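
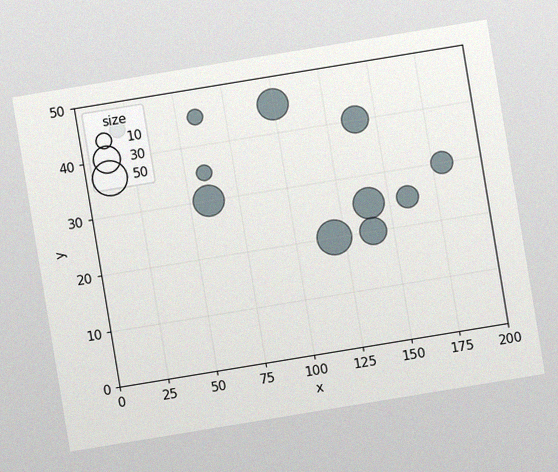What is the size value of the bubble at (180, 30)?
The chart is tilted about 9° counter-clockwise, with some photo noise. Matching the bubble at (180, 30) against the size legend gives 20.

20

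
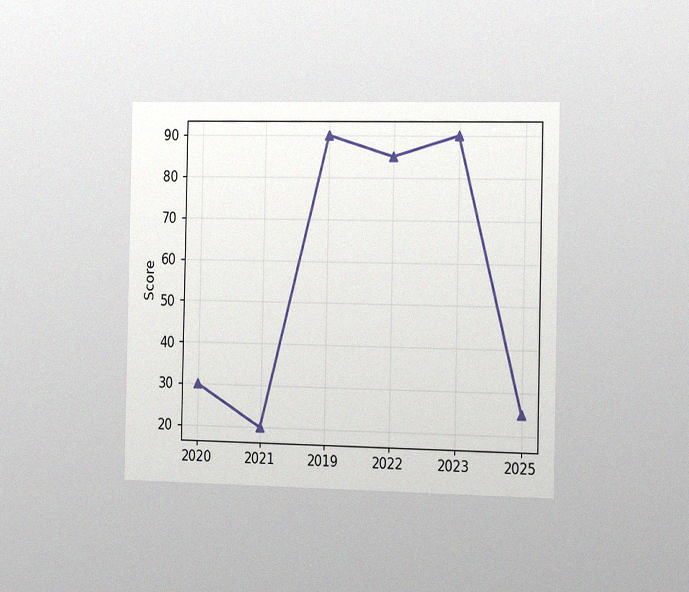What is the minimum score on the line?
20

The chart is viewed slightly from the right, with some photo noise. The lowest point is at 2021, and reading across to the y-axis gives 20.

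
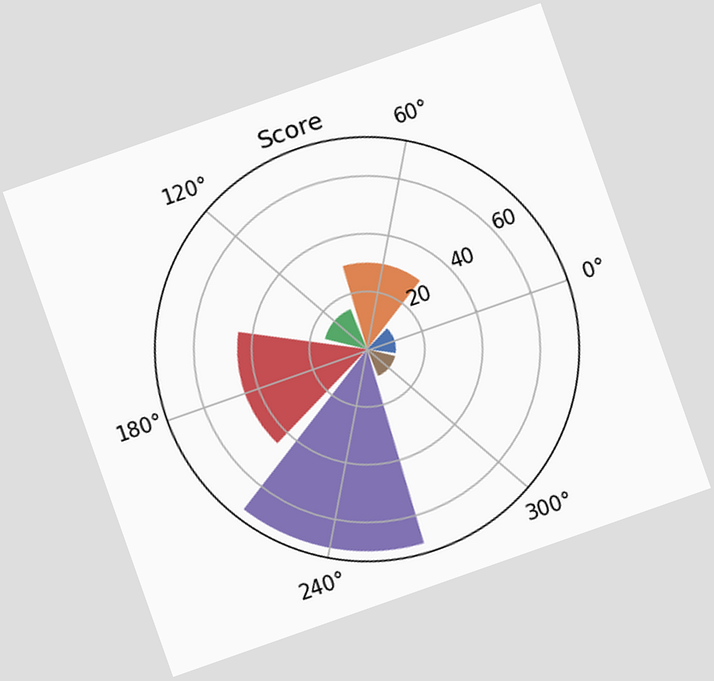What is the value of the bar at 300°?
10

The chart is tilted about 19° counter-clockwise. The bar at 300° reaches 10 on the radial axis.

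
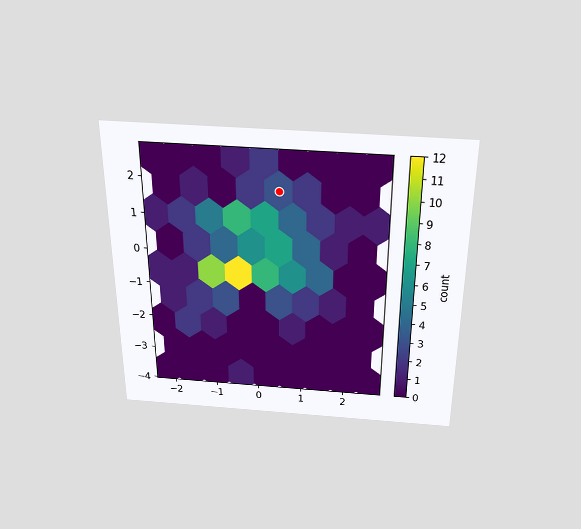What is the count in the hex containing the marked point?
3

The chart is viewed slightly from above. The marked hex reads 3 on the colorbar.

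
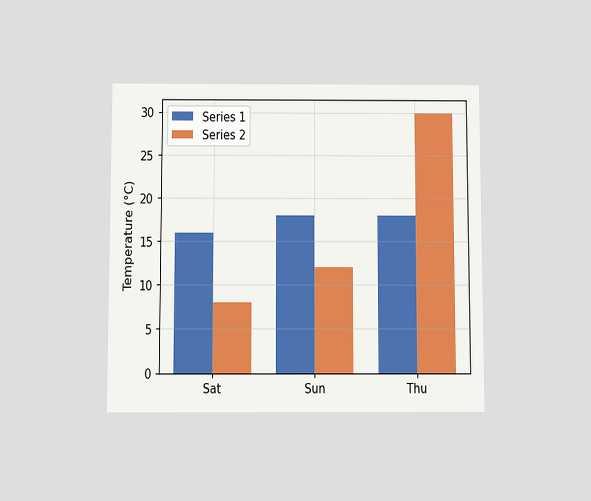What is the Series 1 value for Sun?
18°C

The chart is viewed slightly from below. The Series 1 bar at Sun reaches 18°C on the y-axis.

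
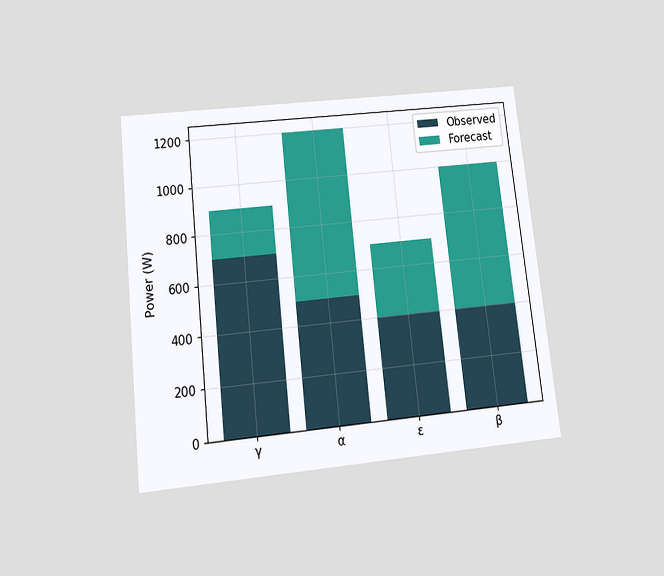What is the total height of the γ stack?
The chart is tilted about 6° counter-clockwise and viewed slightly from below. The γ stack's top reaches 900W on the y-axis.

900W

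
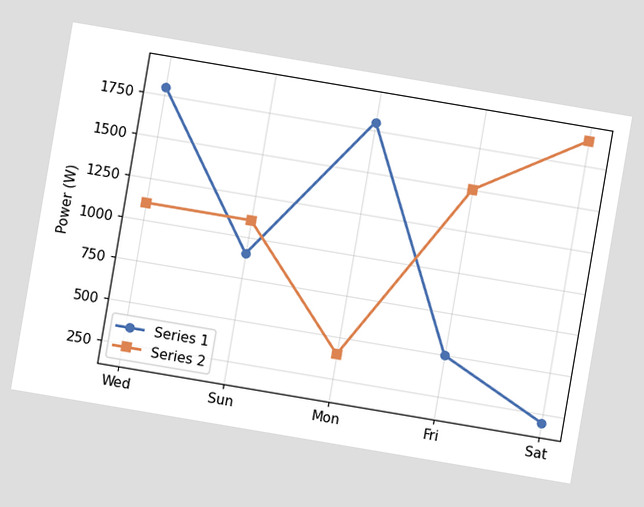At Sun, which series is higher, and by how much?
Series 2, by 200W

The chart is tilted about 10° clockwise. At Sun, Series 2 sits above the other line by 200W.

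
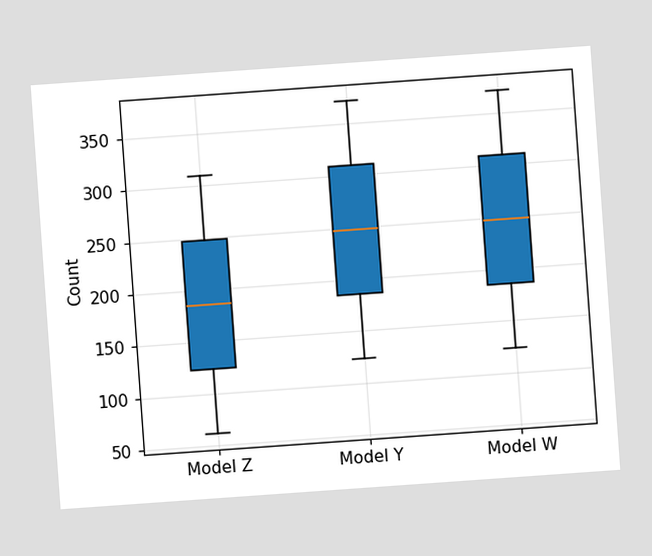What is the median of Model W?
248

The chart is tilted about 4° counter-clockwise. The median line in the Model W box sits at 248.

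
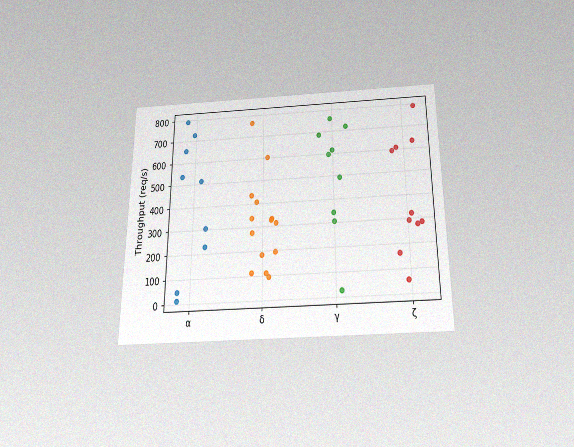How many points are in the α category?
9

The chart is viewed slightly from below, with some photo noise. Counting the markers in the α column gives 9.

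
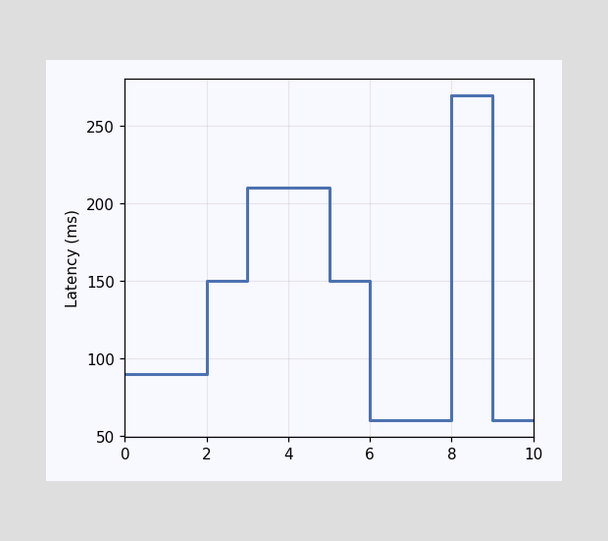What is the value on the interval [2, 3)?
150ms

On [2, 3) the step sits at 150ms.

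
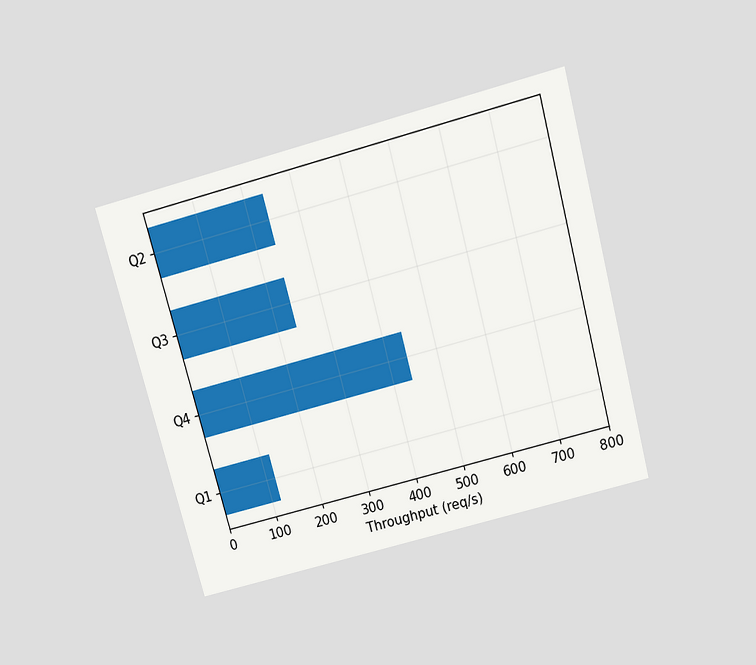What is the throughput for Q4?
440req/s

The chart is tilted about 15° counter-clockwise and viewed slightly from above. Reading along the chart's x-axis, the Q4 bar reaches 440req/s.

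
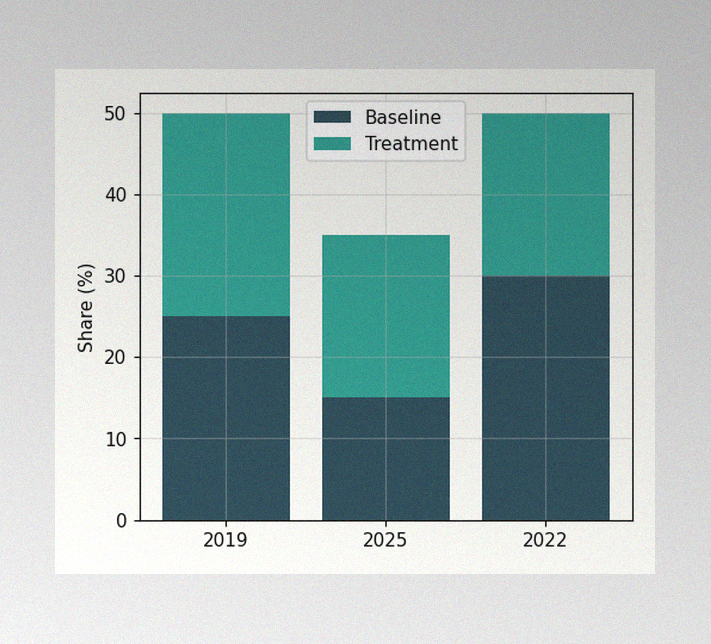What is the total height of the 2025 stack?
The image has some photo noise and uneven lighting. The 2025 stack's top reaches 35% on the y-axis.

35%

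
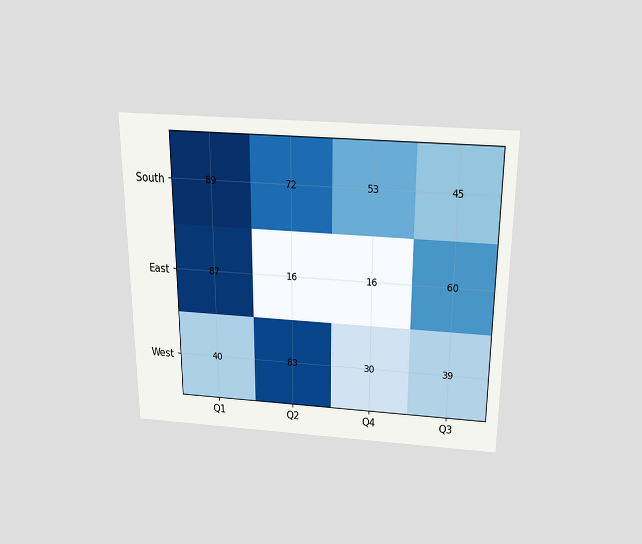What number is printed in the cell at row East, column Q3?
60

The chart is viewed slightly from above. The (East, Q3) cell reads 60.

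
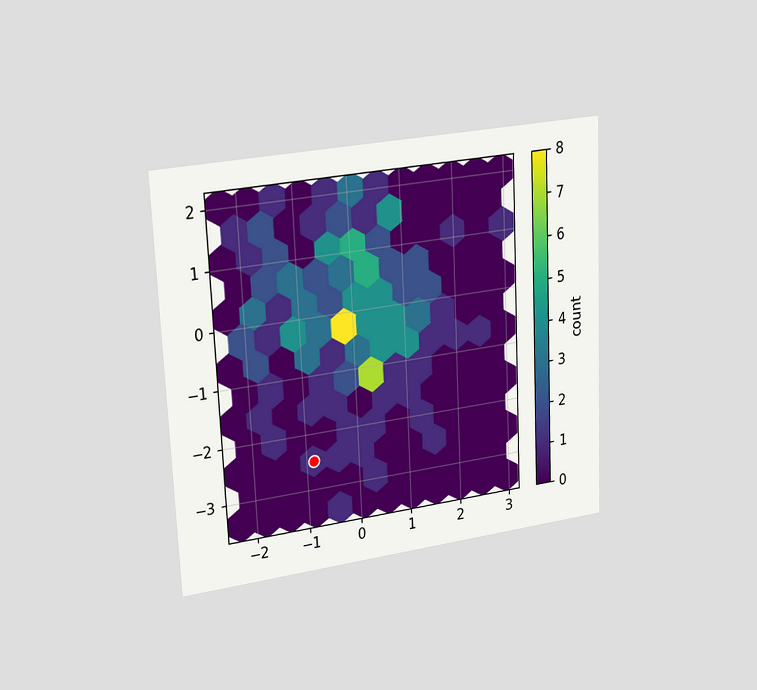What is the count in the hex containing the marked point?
1

The chart is tilted about 3° counter-clockwise and viewed slightly from the left. The marked hex reads 1 on the colorbar.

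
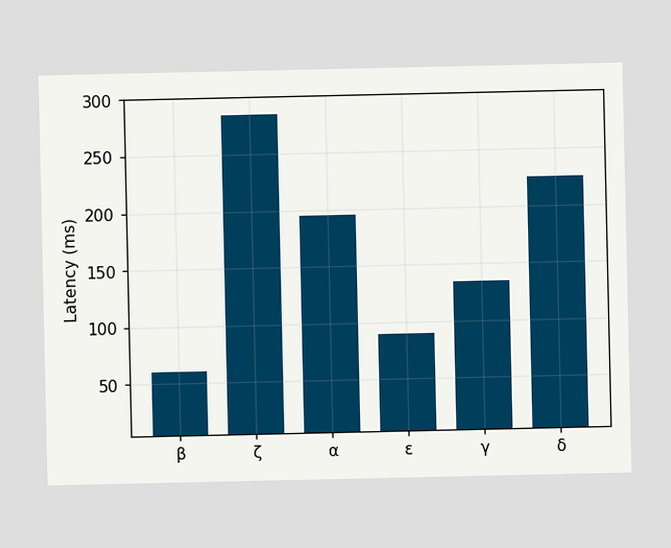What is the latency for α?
195ms

Reading along the chart's y-axis, the α bar reaches 195ms.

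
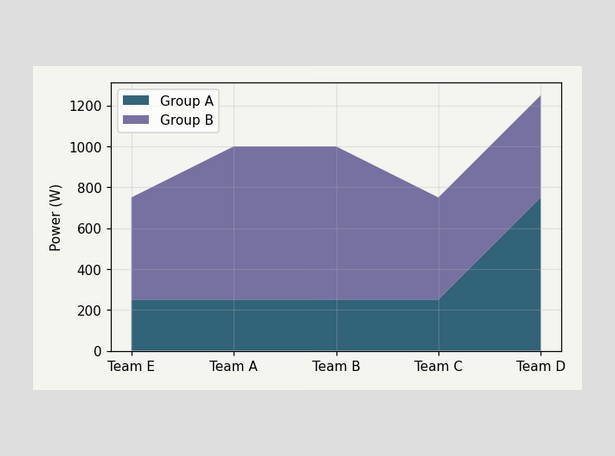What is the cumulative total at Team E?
750W

The stacked total at Team E reaches 750W.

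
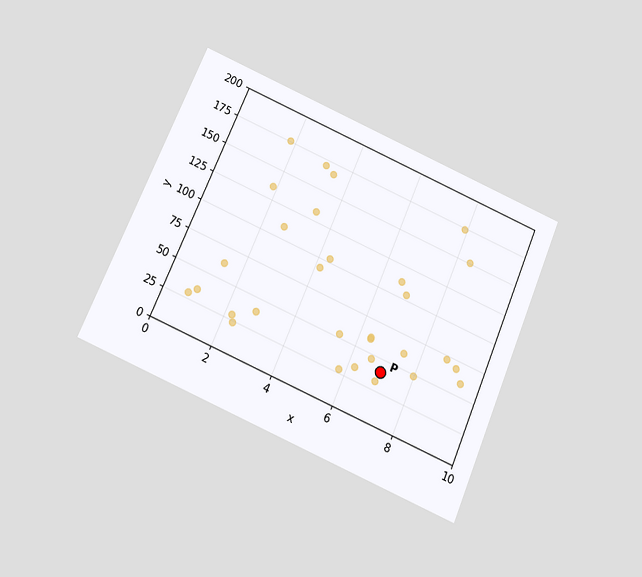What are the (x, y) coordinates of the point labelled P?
The chart is tilted about 23° clockwise and viewed slightly from below. Following the gridlines from P to each axis, P sits at (7, 40).

(7, 40)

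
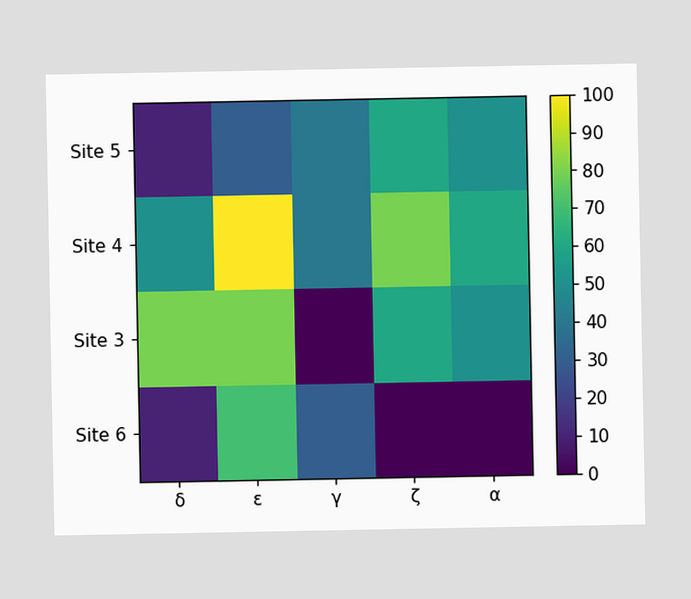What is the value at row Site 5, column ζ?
60

Matching cell (Site 5, ζ) against the colorbar gives 60.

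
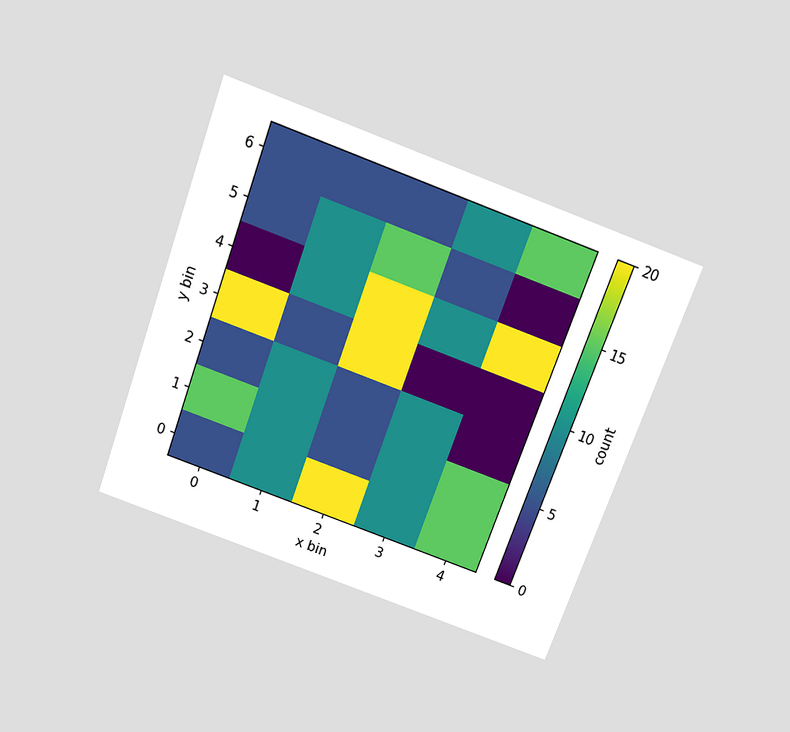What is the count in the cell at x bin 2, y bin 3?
20

The chart is tilted about 20° clockwise and viewed slightly from above. Matching the cell (2, 3) against the colorbar gives 20.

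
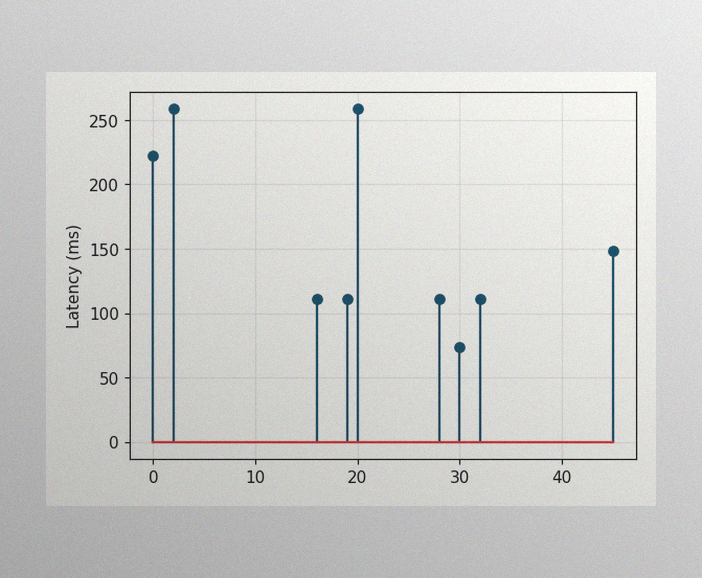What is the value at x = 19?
111ms

The image has some photo noise and uneven lighting. The stem at x=19 reaches 111ms.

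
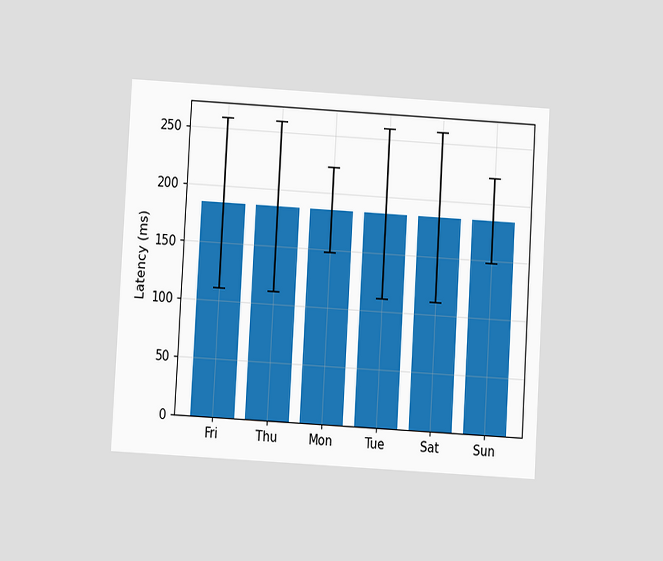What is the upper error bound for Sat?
The chart is tilted about 3° clockwise and viewed at a slight angle. The Sat bar's upper whisker reaches 259ms.

259ms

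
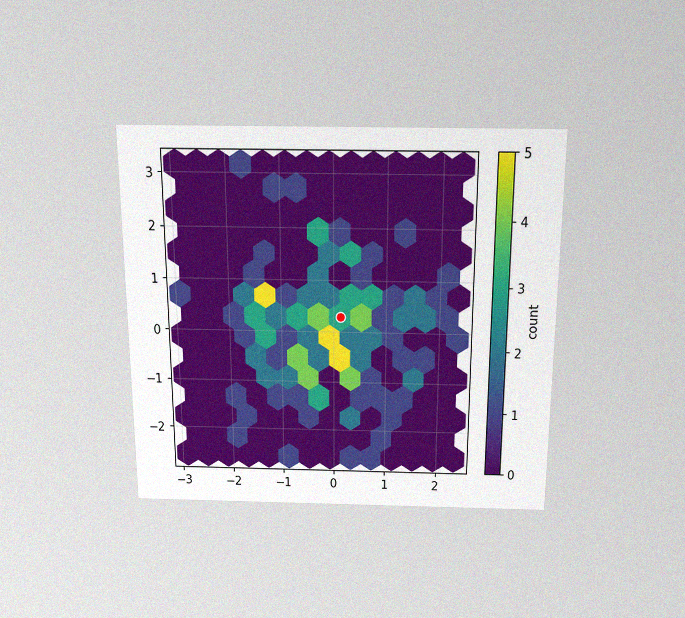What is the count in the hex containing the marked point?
The chart is viewed slightly from above, with some photo noise. The marked hex reads 3 on the colorbar.

3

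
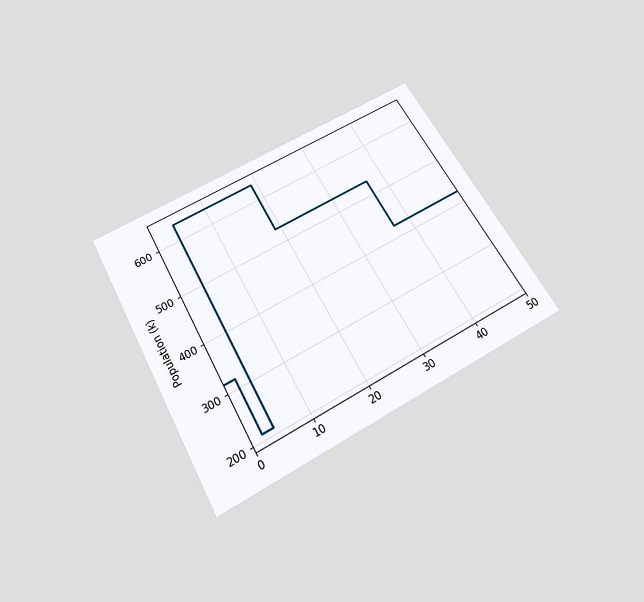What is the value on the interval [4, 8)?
The chart is tilted about 29° counter-clockwise and viewed slightly from below. On [4, 8) the step sits at 636k.

636k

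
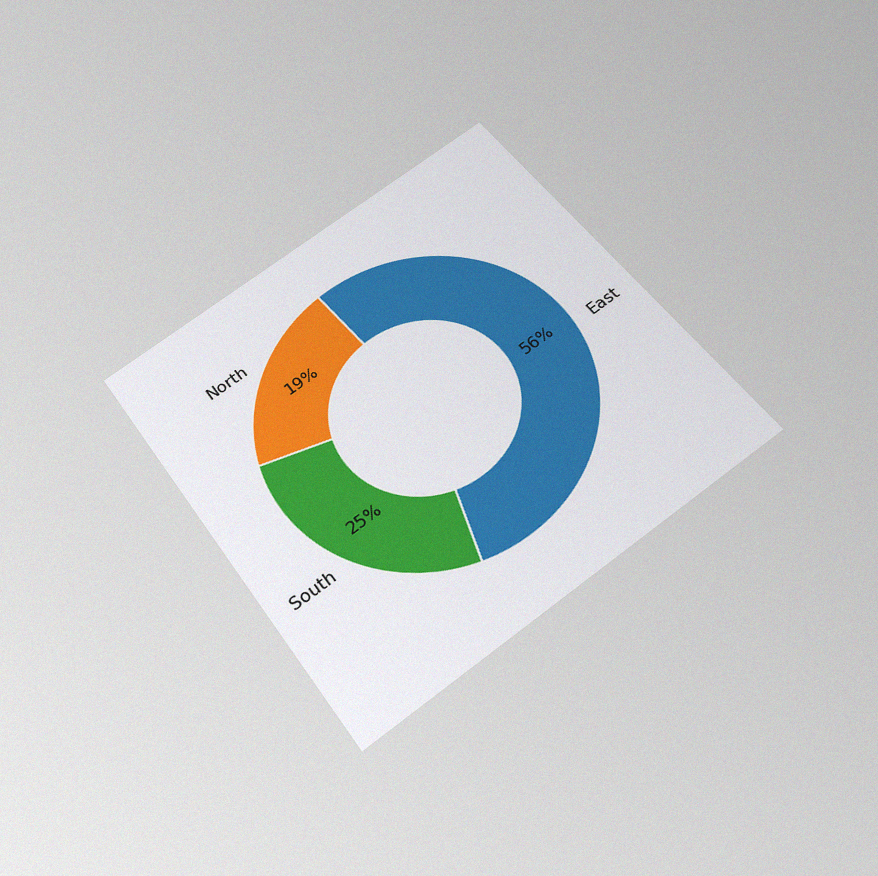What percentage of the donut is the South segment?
The chart is tilted about 36° counter-clockwise and viewed slightly from below, with some photo noise. The South segment takes up 25% of the ring.

25%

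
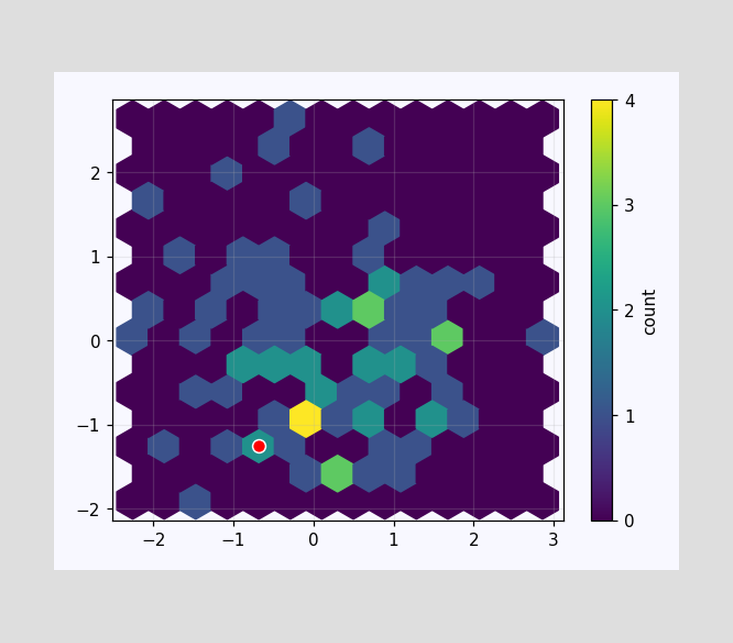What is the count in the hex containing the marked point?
2

The marked hex reads 2 on the colorbar.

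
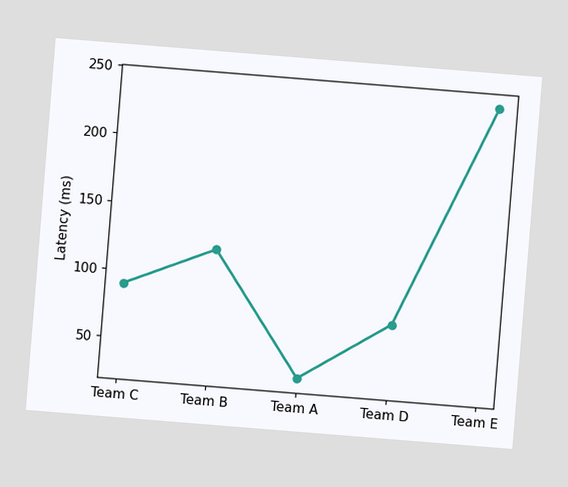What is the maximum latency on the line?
240ms

The chart is tilted about 5° clockwise. The highest point is at Team E, and reading across to the y-axis gives 240ms.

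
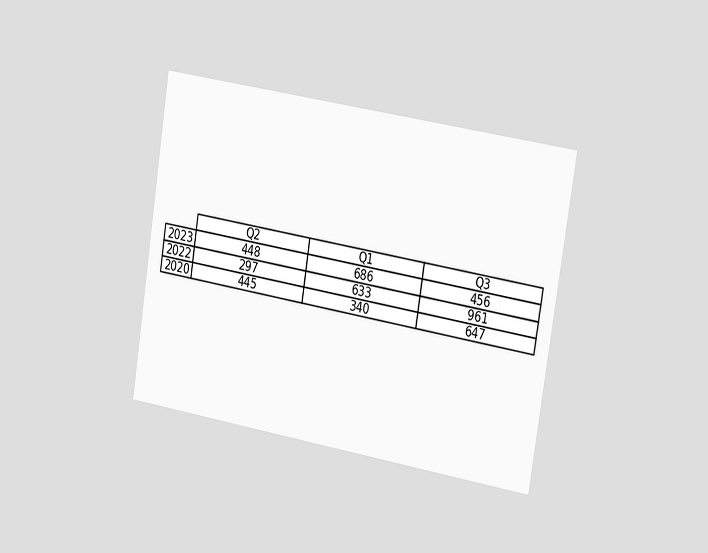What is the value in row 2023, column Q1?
686

The chart is tilted about 9° clockwise and viewed slightly from the right. The (2023, Q1) cell reads 686.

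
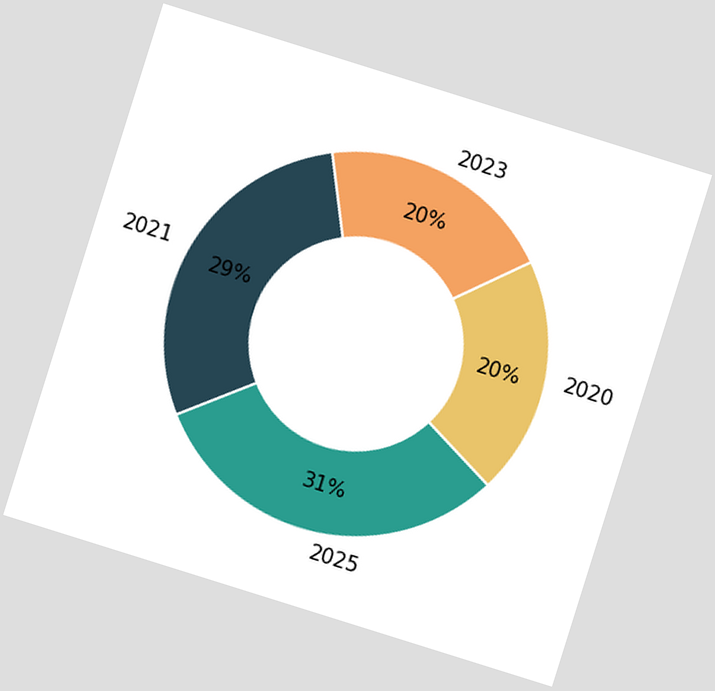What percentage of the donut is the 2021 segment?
29%

The chart is tilted about 17° clockwise. The 2021 segment takes up 29% of the ring.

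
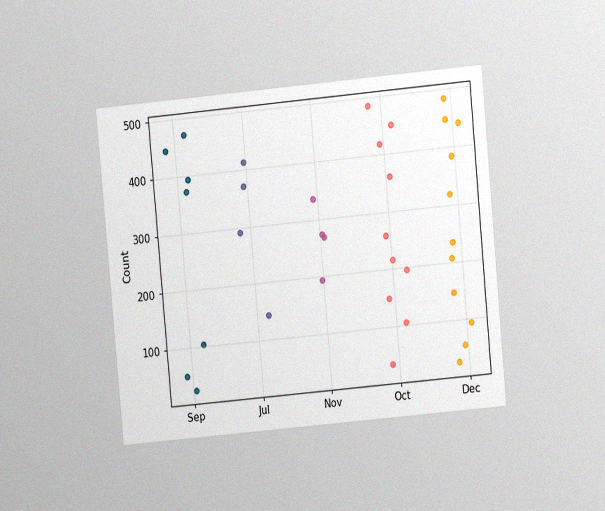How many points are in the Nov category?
The chart is tilted about 5° counter-clockwise and viewed at a slight angle, with some photo noise. Counting the markers in the Nov column gives 4.

4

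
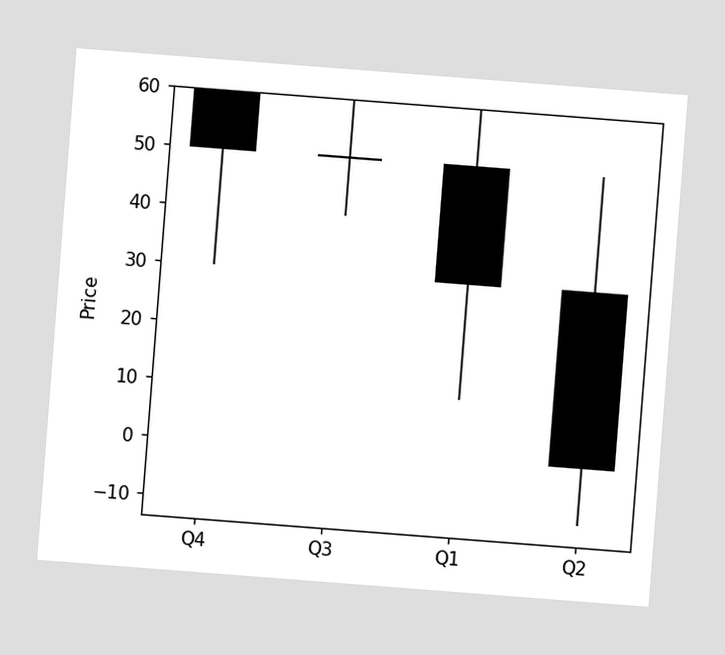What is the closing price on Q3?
50

The chart is tilted about 4° clockwise. The Q3 candle closes at 50.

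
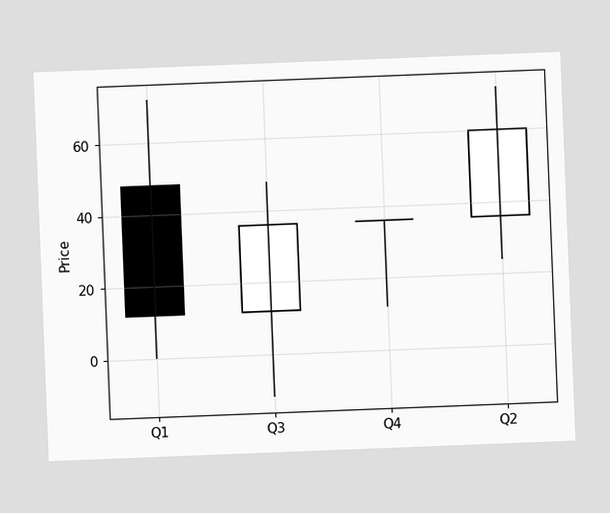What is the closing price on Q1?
The chart is tilted about 2° counter-clockwise. The Q1 candle closes at 12.

12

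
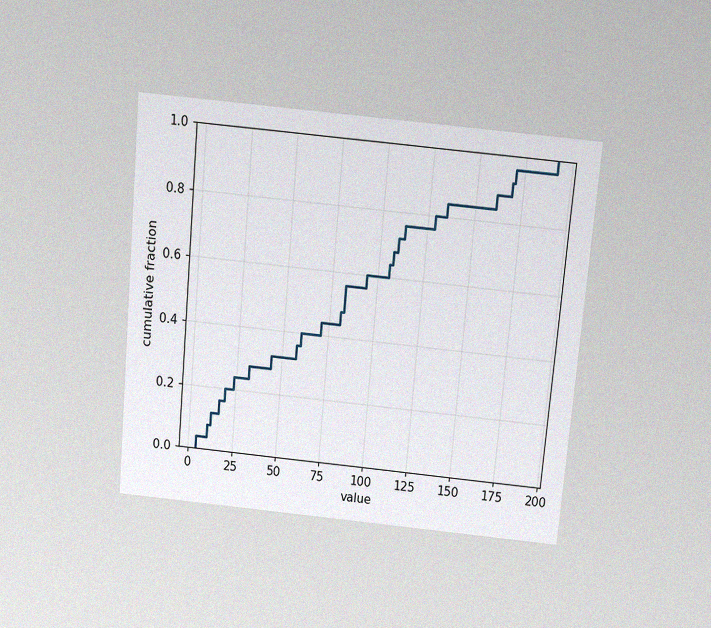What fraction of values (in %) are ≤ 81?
48%

The chart is tilted about 5° clockwise and viewed slightly from above, with some photo noise. At x=81 the ECDF step is at 48%.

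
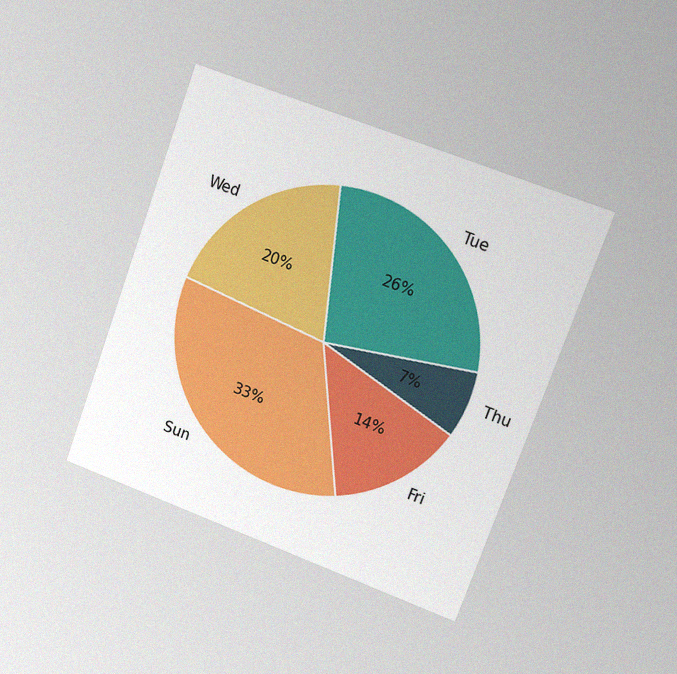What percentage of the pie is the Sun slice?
The chart is tilted about 20° clockwise and viewed slightly from the right, with some photo noise. The Sun slice takes up 33% of the pie.

33%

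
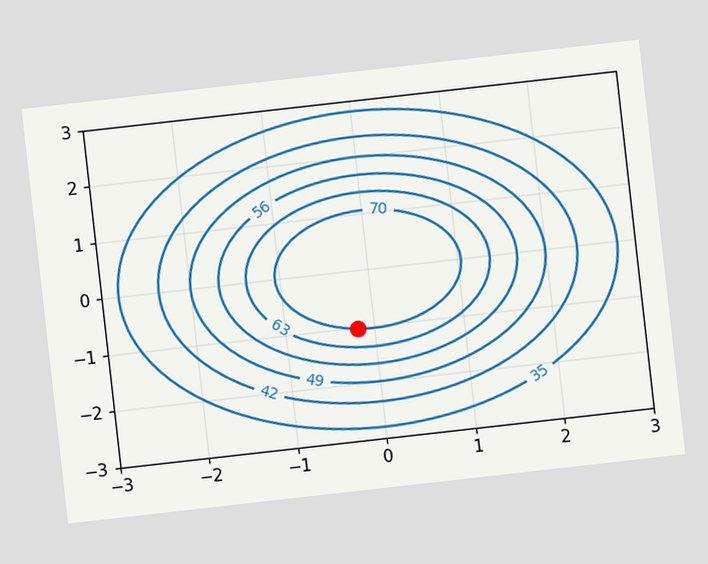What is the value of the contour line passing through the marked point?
The chart is tilted about 6° counter-clockwise. The marked point sits on the contour labelled 70.

70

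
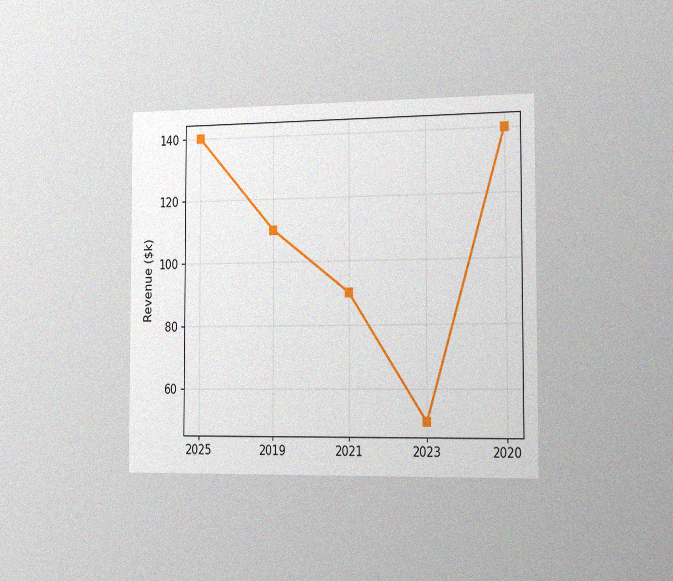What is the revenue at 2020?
The chart is viewed slightly from the right, with some photo noise. At 2020, the line is at $140k.

$140k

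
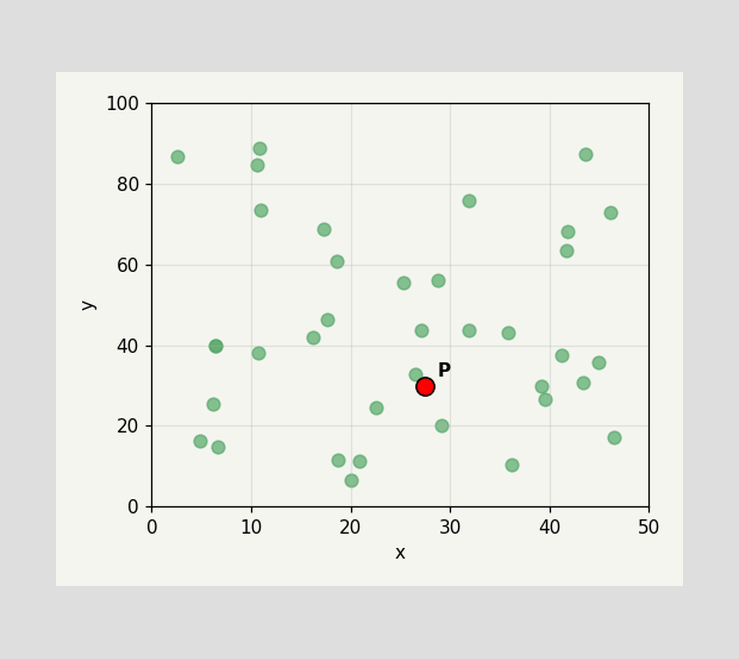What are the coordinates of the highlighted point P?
Following the gridlines from P to each axis, P sits at (27.5, 30).

(27.5, 30)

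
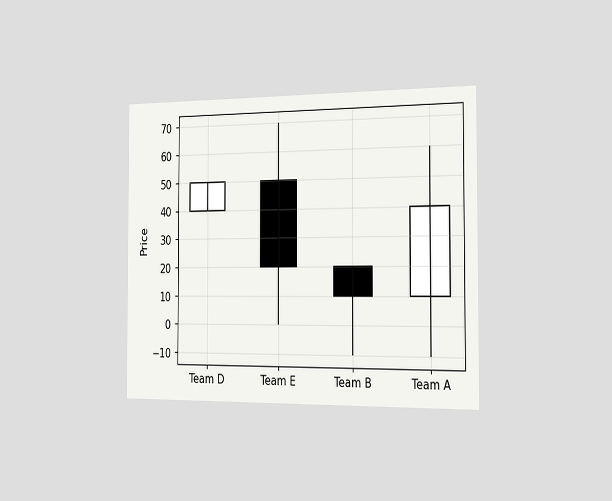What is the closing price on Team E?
20

The chart is viewed slightly from the right. The Team E candle closes at 20.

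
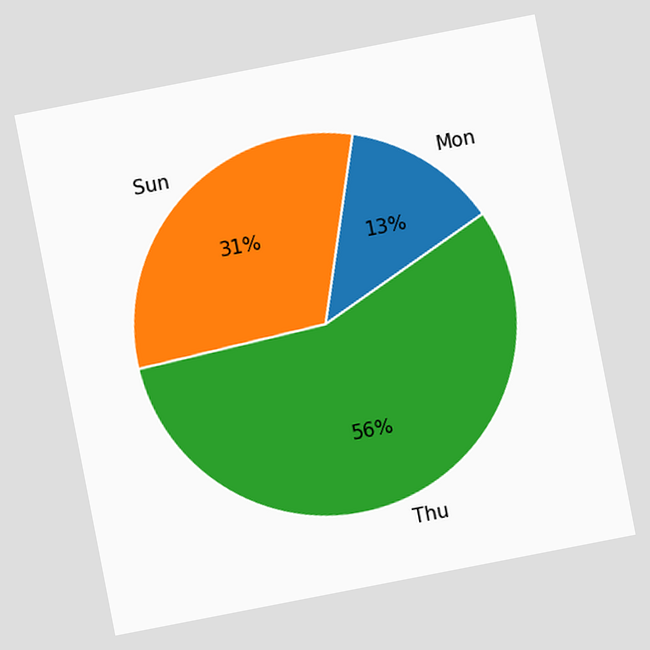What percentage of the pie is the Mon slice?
13%

The chart is tilted about 11° counter-clockwise. The Mon slice takes up 13% of the pie.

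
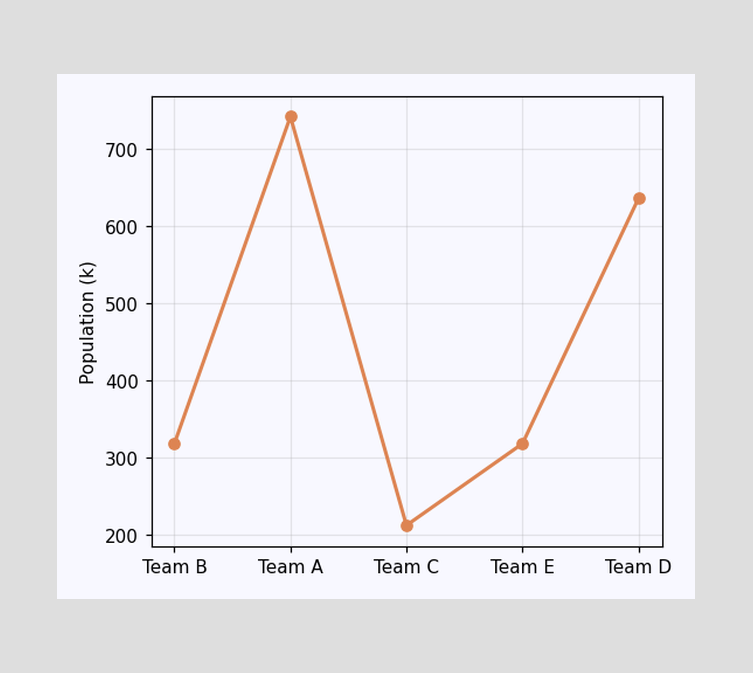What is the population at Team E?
318k

At Team E, the line is at 318k.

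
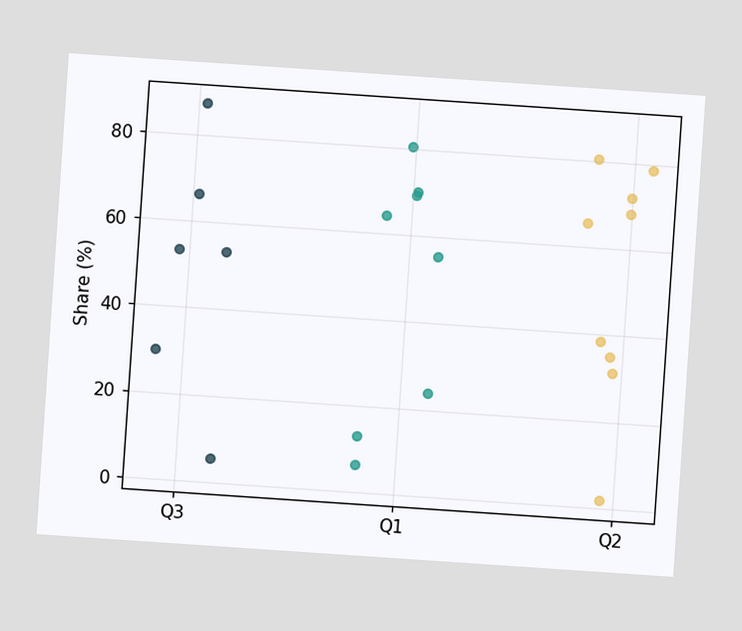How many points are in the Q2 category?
The chart is tilted about 4° clockwise. Counting the markers in the Q2 column gives 9.

9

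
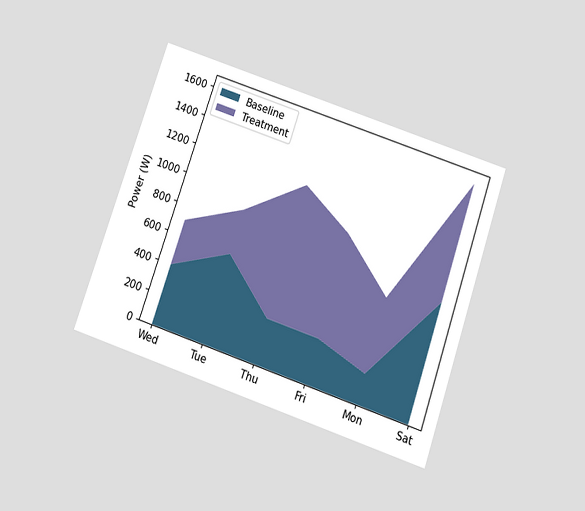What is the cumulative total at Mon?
700W

The chart is tilted about 19° clockwise and viewed slightly from below. The stacked total at Mon reaches 700W.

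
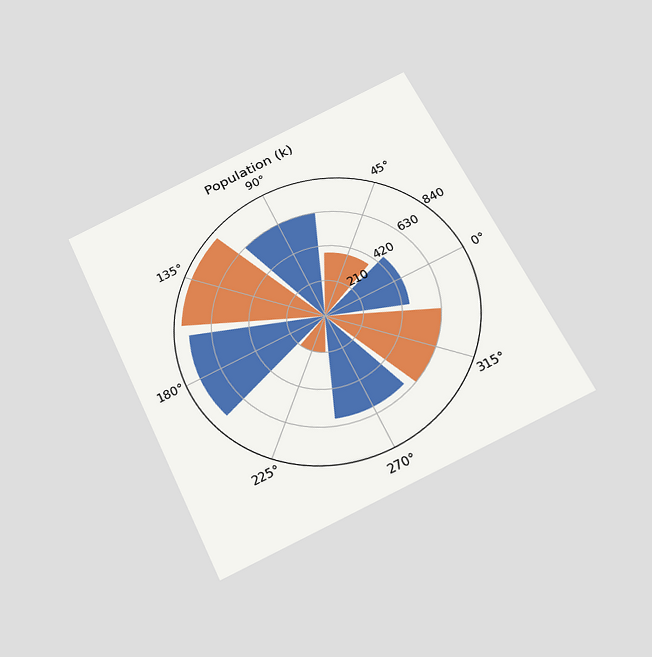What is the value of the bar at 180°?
The chart is tilted about 25° counter-clockwise and viewed slightly from below. The bar at 180° reaches 756k on the radial axis.

756k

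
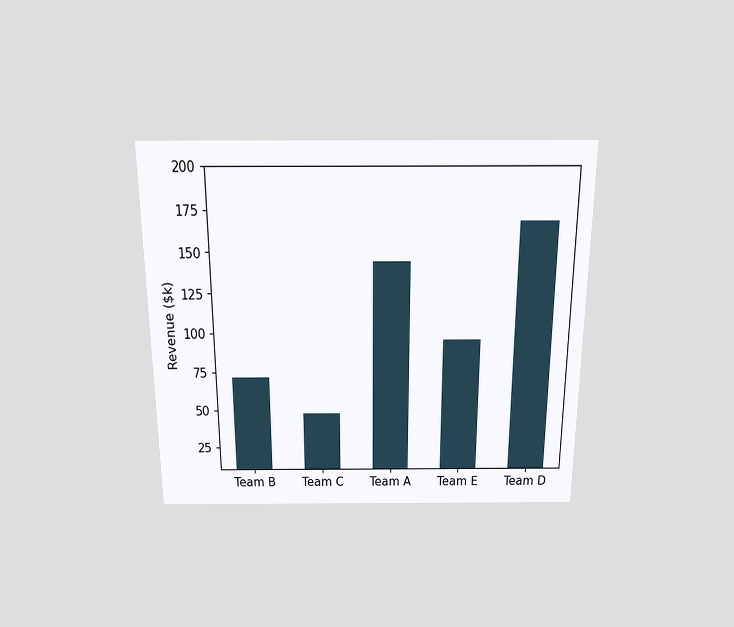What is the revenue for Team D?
The chart is viewed slightly from above. Reading along the chart's y-axis, the Team D bar reaches $168k.

$168k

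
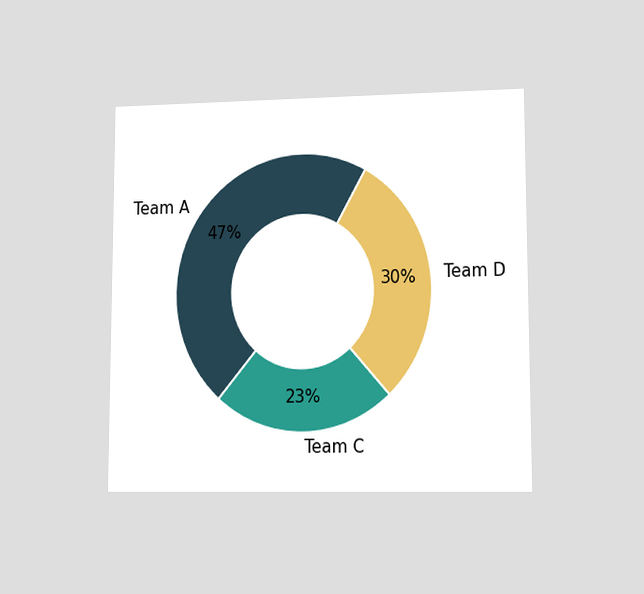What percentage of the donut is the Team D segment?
The chart is viewed at a slight angle. The Team D segment takes up 30% of the ring.

30%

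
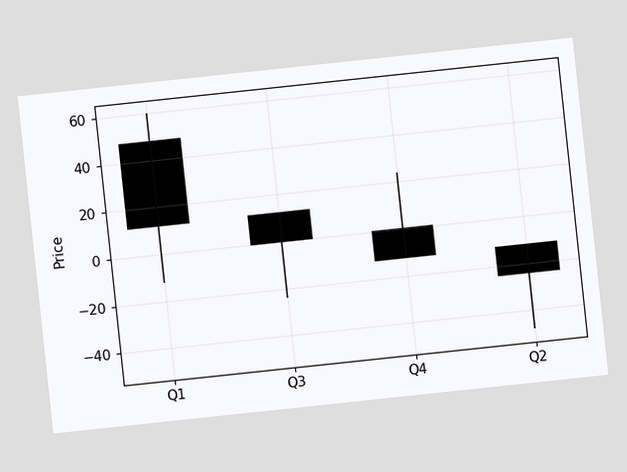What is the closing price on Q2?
The chart is tilted about 6° counter-clockwise. The Q2 candle closes at -24.

-24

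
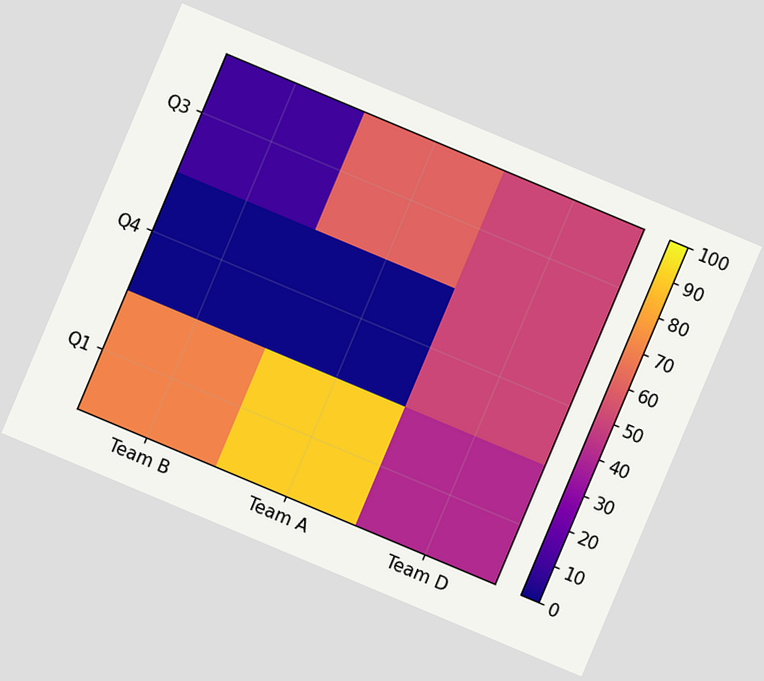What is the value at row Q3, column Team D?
50

The chart is tilted about 23° clockwise. Matching cell (Q3, Team D) against the colorbar gives 50.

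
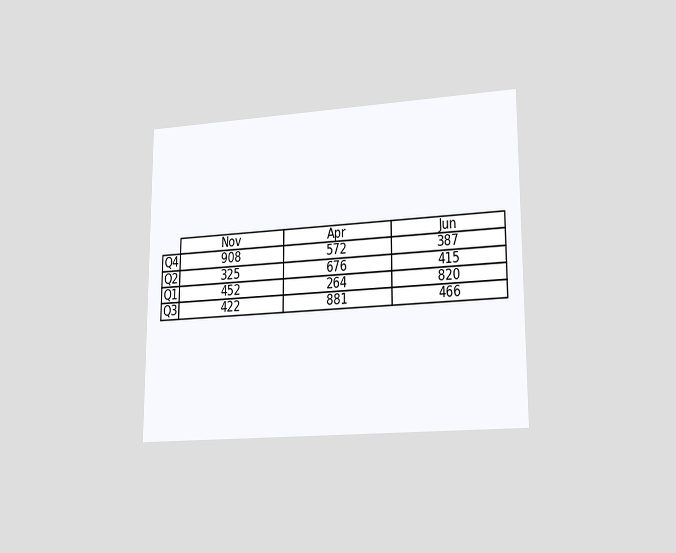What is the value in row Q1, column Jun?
820

The chart is viewed at a slight angle. The (Q1, Jun) cell reads 820.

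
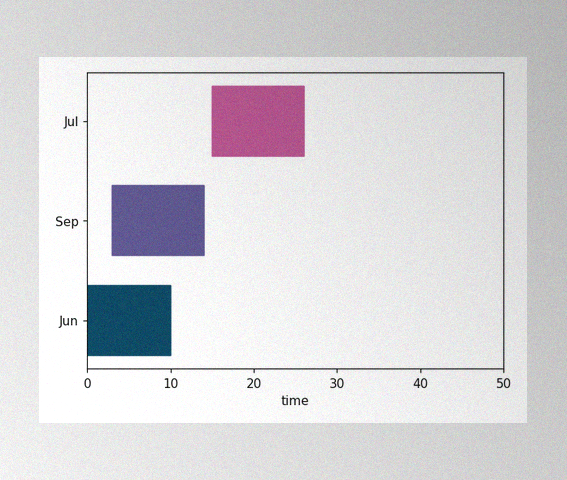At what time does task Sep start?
3

The image has some photo noise and uneven lighting. The Sep bar begins at t=3.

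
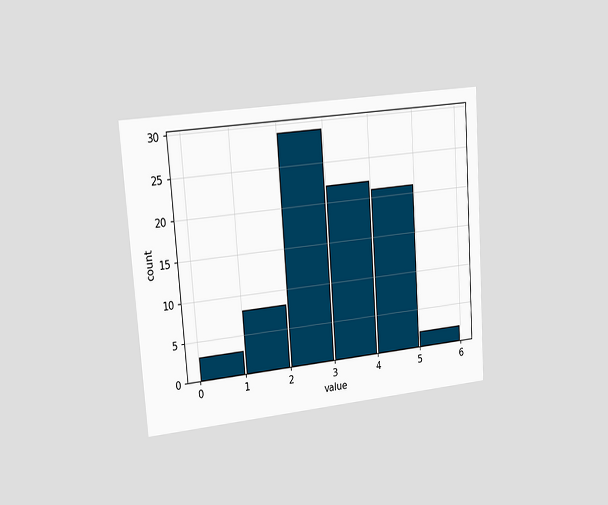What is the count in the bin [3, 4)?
The chart is tilted about 4° counter-clockwise and viewed slightly from the left. The [3, 4) bin has height 22.

22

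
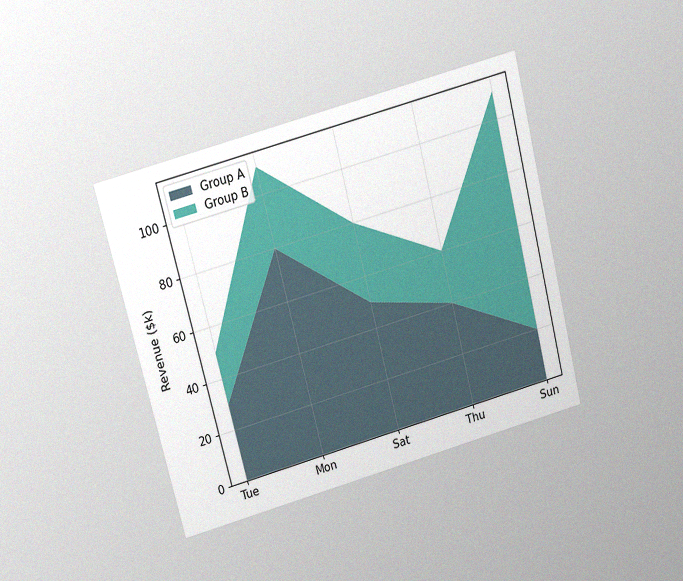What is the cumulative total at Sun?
$110k

The chart is tilted about 14° counter-clockwise and viewed slightly from above, with some photo noise. The stacked total at Sun reaches $110k.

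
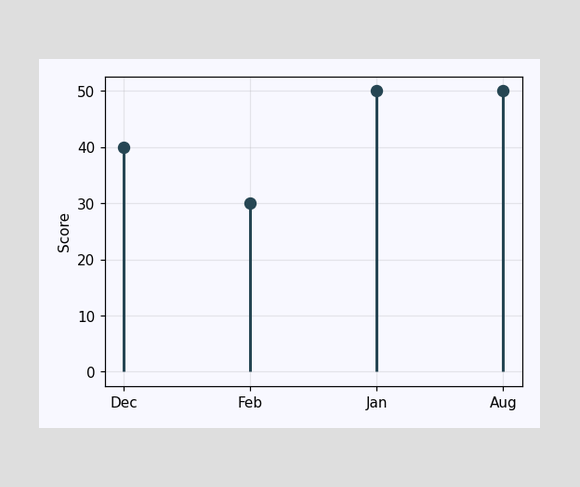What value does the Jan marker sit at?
50

The Jan marker sits at 50.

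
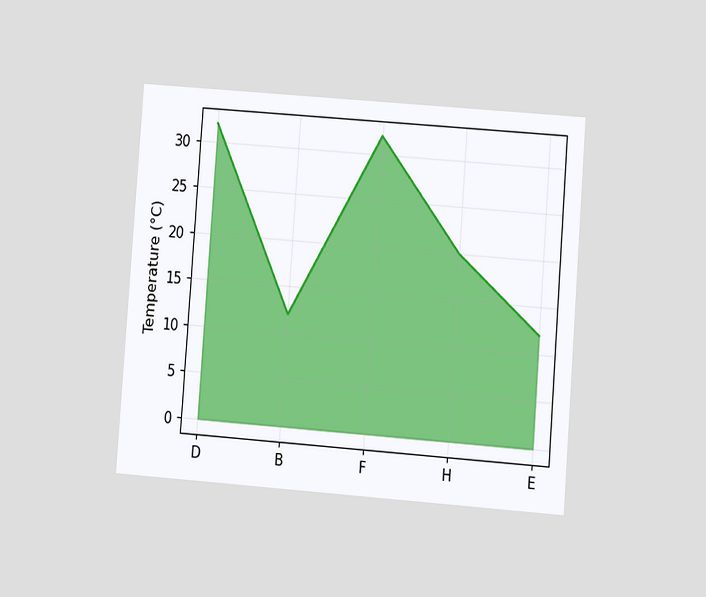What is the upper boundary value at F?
32°C

The chart is tilted about 4° clockwise and viewed at a slight angle. At F the upper boundary is at 32°C.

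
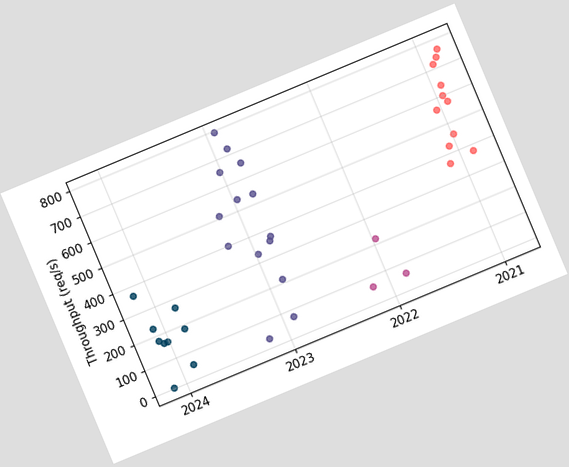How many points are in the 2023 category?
The chart is tilted about 23° counter-clockwise. Counting the markers in the 2023 column gives 14.

14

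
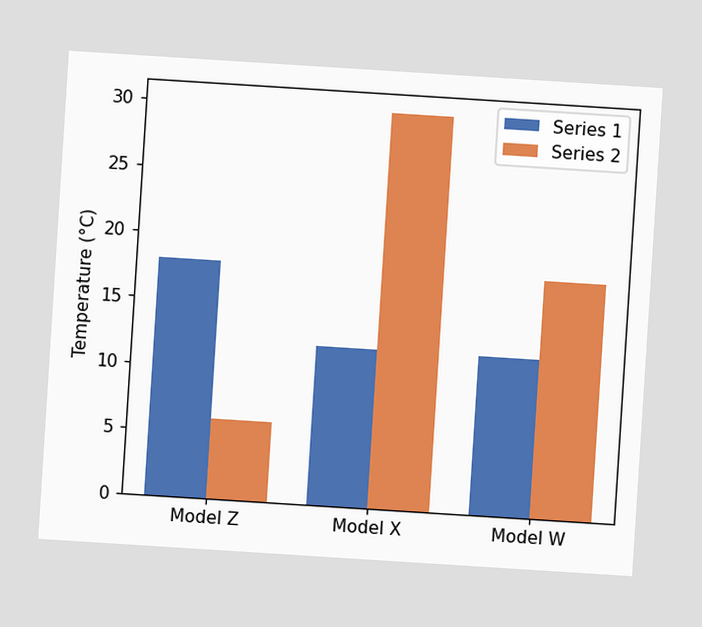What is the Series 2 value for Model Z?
6°C

The chart is tilted about 4° clockwise. The Series 2 bar at Model Z reaches 6°C on the y-axis.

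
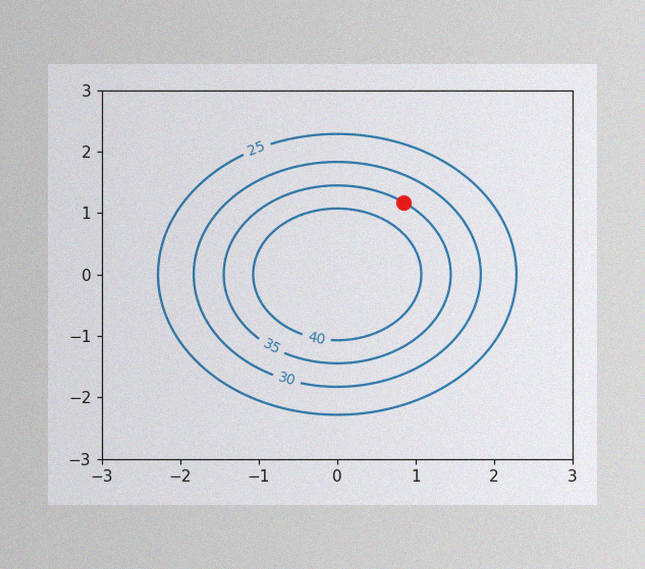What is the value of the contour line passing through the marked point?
The image has some photo noise and uneven lighting. The marked point sits on the contour labelled 35.

35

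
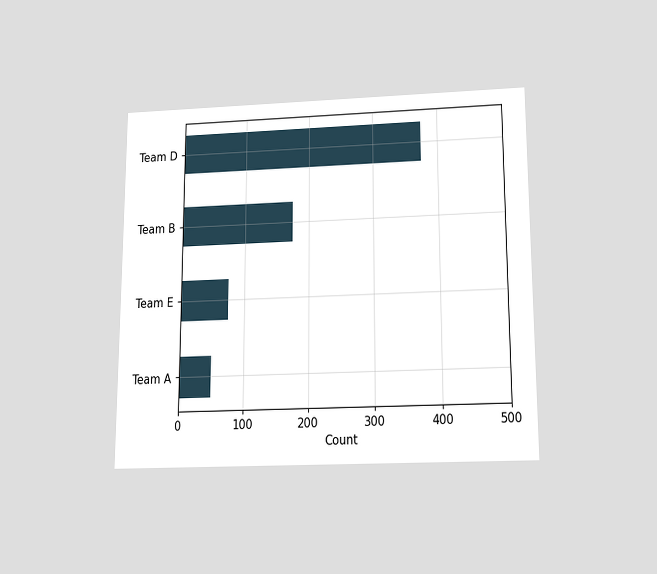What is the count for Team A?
50

The chart is viewed slightly from below. Reading along the chart's x-axis, the Team A bar reaches 50.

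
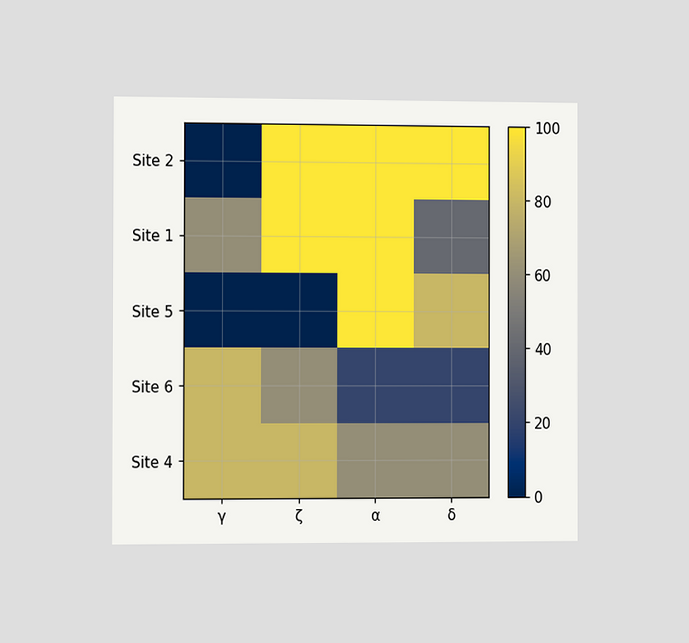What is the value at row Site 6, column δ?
The chart is viewed slightly from the left. Matching cell (Site 6, δ) against the colorbar gives 20.

20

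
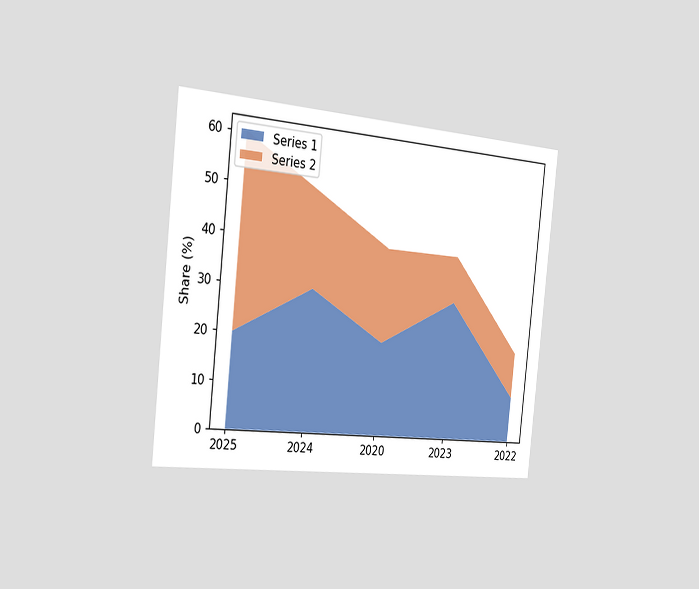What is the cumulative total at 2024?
The chart is tilted about 6° clockwise and viewed slightly from the left. The stacked total at 2024 reaches 50%.

50%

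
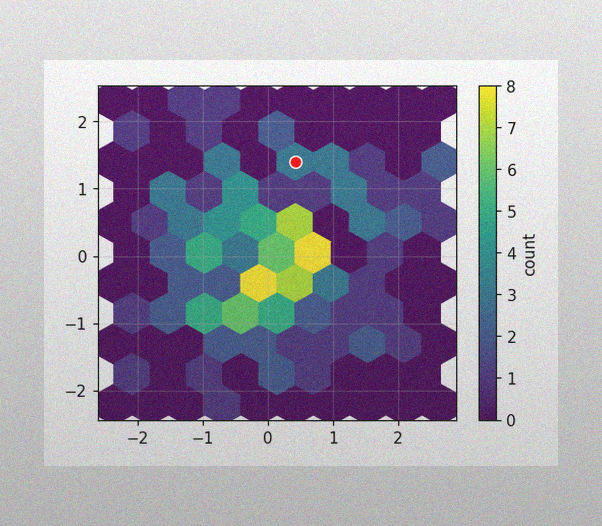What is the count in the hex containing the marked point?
3

The image has some photo noise and uneven lighting. The marked hex reads 3 on the colorbar.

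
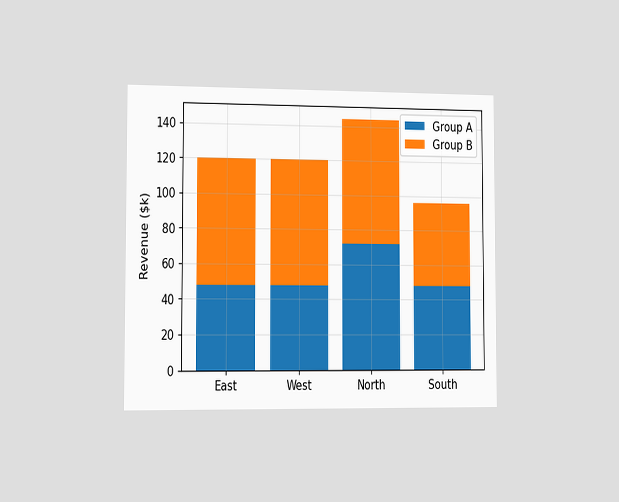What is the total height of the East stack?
The chart is viewed slightly from the left. The East stack's top reaches $120k on the y-axis.

$120k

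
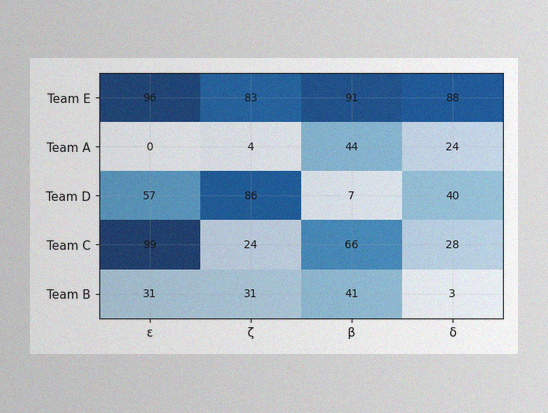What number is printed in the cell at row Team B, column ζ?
The image has some photo noise and uneven lighting. The (Team B, ζ) cell reads 31.

31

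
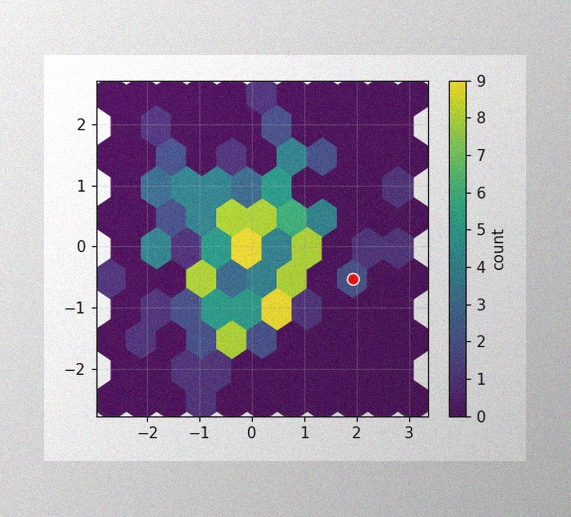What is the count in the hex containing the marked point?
2

The image has some photo noise and uneven lighting. The marked hex reads 2 on the colorbar.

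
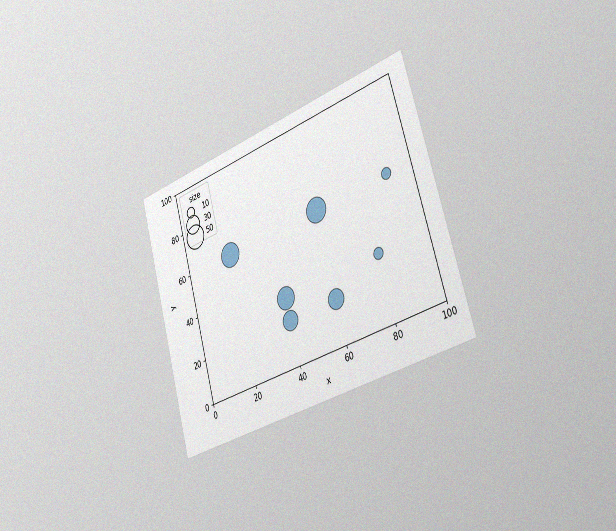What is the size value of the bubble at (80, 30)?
The chart is tilted about 16° counter-clockwise and viewed slightly from the right, with some photo noise. Matching the bubble at (80, 30) against the size legend gives 10.

10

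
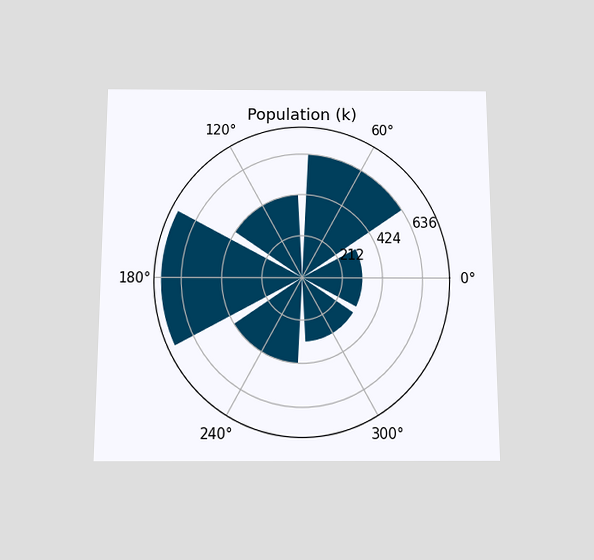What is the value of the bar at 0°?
The chart is viewed slightly from below. The bar at 0° reaches 318k on the radial axis.

318k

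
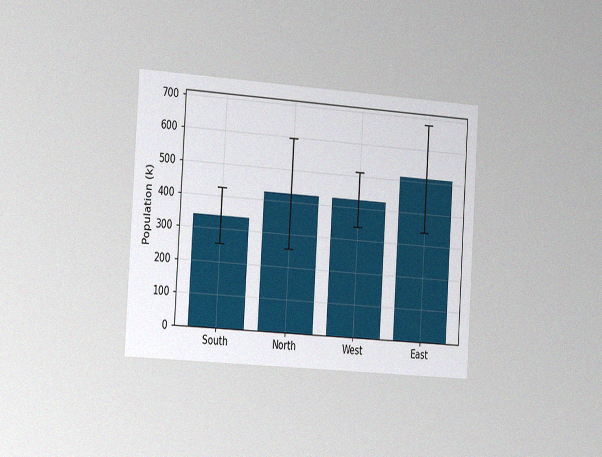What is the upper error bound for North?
The chart is tilted about 4° clockwise and viewed slightly from the left, with some photo noise. The North bar's upper whisker reaches 595k.

595k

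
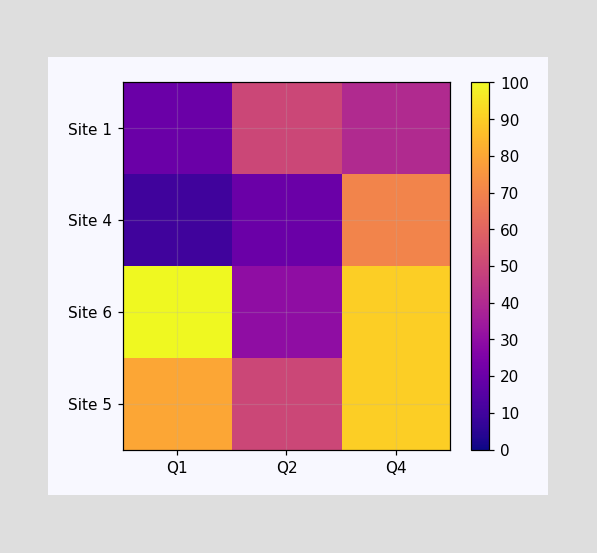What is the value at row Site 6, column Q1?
Matching cell (Site 6, Q1) against the colorbar gives 100.

100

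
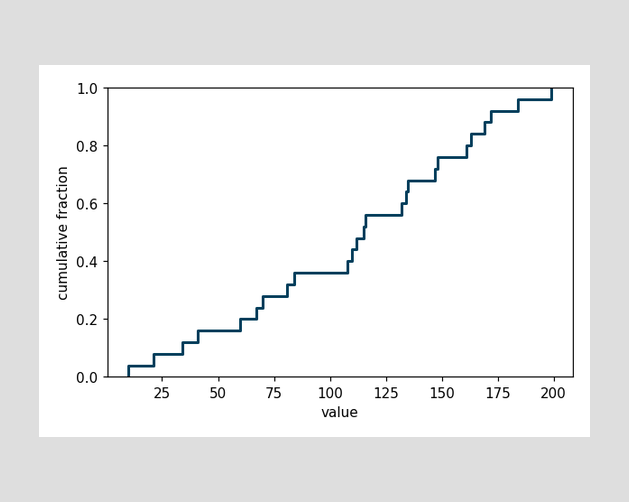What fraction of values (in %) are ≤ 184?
At x=184 the ECDF step is at 96%.

96%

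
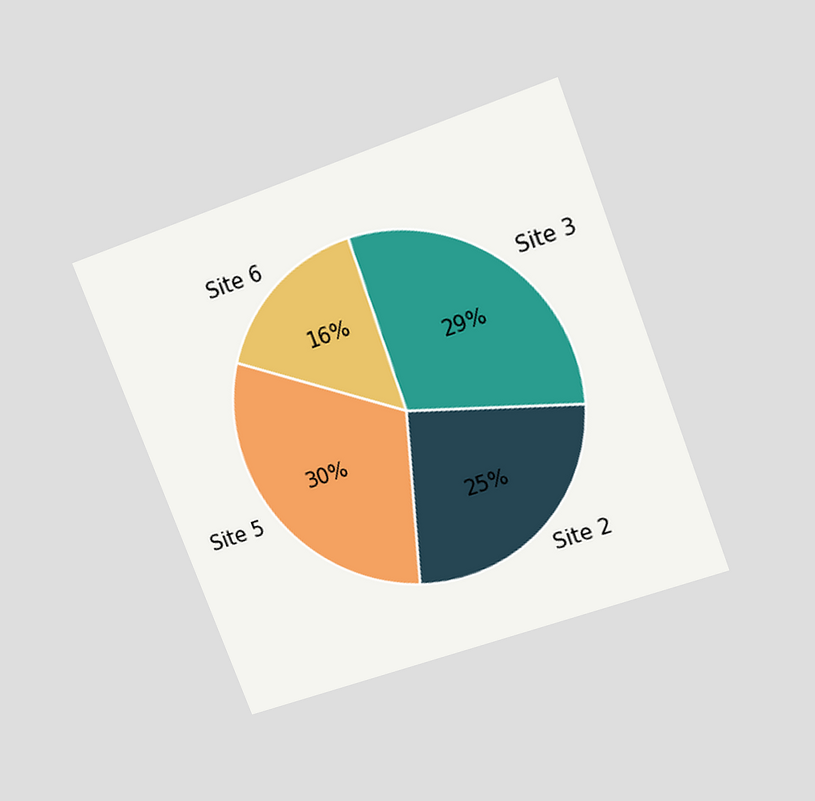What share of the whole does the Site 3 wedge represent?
The chart is tilted about 21° counter-clockwise and viewed slightly from above. The Site 3 slice takes up 29% of the pie.

29%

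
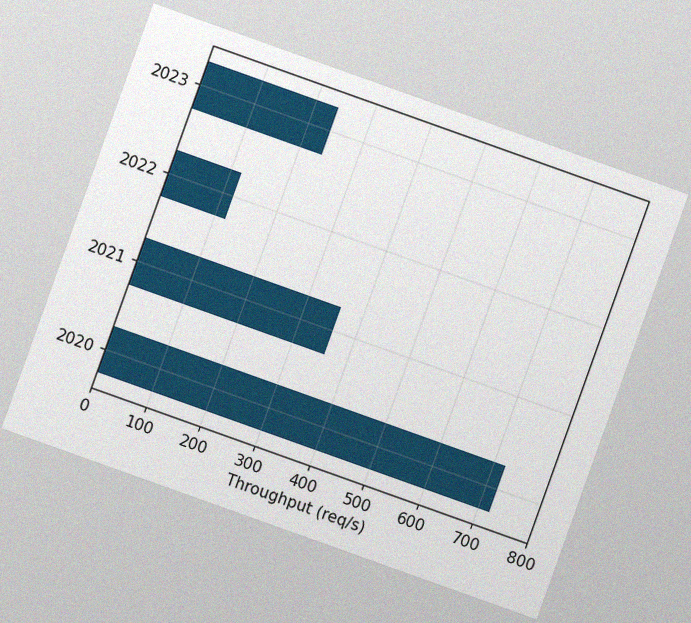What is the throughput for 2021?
The chart is tilted about 20° clockwise, with some photo noise. Reading along the chart's x-axis, the 2021 bar reaches 360req/s.

360req/s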